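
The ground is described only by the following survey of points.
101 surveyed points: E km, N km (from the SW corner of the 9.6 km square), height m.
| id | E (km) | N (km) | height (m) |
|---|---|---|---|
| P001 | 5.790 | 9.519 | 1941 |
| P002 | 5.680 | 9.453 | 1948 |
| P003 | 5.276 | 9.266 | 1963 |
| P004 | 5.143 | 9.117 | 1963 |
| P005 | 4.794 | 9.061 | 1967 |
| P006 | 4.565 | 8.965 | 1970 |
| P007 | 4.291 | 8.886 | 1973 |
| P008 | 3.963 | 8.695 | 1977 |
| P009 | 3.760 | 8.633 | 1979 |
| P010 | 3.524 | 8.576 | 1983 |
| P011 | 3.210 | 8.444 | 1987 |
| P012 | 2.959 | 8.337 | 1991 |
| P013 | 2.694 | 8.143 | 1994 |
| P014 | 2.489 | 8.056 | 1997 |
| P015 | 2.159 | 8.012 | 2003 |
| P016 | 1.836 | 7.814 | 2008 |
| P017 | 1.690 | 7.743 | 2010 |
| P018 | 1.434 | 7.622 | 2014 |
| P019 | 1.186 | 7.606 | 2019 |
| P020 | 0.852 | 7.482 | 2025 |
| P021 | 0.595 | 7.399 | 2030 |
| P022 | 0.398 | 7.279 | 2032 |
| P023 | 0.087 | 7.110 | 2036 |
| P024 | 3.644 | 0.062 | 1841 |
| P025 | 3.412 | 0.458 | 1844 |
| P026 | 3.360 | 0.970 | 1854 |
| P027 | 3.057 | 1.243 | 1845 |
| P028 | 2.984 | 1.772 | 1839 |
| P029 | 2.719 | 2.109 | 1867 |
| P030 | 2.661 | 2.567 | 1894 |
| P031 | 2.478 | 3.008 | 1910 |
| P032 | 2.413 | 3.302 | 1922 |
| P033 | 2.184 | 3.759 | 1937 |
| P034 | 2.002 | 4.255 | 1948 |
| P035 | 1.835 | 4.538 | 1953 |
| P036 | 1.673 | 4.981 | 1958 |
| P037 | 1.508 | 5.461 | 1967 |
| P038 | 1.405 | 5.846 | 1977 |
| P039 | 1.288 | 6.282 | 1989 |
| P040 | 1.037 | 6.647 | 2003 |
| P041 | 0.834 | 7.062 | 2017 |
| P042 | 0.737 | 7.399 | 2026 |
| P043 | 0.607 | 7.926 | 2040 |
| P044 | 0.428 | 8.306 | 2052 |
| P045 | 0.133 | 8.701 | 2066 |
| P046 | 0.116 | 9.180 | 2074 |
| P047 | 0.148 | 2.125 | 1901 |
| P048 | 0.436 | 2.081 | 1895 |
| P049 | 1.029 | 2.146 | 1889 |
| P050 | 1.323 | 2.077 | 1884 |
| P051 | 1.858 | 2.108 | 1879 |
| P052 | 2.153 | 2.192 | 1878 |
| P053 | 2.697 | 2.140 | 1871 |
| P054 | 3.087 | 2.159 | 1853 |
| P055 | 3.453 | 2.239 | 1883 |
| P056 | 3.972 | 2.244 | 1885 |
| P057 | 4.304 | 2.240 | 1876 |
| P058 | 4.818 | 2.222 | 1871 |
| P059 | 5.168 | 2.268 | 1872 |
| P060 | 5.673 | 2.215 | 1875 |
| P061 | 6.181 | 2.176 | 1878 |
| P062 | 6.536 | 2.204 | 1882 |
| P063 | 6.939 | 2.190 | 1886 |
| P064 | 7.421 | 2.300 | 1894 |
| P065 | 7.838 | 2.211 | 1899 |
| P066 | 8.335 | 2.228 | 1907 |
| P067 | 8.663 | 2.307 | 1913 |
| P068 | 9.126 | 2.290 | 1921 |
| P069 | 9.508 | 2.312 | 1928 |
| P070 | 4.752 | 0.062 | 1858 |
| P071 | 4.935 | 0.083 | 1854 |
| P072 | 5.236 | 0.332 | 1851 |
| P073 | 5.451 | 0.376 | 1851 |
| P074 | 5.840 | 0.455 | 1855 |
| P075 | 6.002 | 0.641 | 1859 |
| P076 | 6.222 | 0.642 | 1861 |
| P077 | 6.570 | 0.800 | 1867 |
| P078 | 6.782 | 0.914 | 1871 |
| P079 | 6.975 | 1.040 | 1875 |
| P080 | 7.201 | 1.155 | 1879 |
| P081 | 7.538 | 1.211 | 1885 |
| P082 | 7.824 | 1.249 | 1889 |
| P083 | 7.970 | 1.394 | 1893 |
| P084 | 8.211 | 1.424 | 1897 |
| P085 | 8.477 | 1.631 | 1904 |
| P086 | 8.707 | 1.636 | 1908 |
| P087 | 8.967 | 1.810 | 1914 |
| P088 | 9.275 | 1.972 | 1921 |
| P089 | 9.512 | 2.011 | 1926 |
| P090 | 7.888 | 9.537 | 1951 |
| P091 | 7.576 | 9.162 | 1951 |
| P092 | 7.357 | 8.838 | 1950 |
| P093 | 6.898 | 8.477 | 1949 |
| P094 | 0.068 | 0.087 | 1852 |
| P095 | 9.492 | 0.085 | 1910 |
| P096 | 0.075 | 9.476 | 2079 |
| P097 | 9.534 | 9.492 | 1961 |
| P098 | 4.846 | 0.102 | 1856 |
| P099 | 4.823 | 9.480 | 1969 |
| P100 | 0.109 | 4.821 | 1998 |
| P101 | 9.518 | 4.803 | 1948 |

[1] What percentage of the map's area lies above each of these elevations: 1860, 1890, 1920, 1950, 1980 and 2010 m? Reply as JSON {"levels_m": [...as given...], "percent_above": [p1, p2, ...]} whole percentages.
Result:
{"levels_m": [1860, 1890, 1920, 1950, 1980, 2010], "percent_above": [93, 76, 56, 30, 14, 6]}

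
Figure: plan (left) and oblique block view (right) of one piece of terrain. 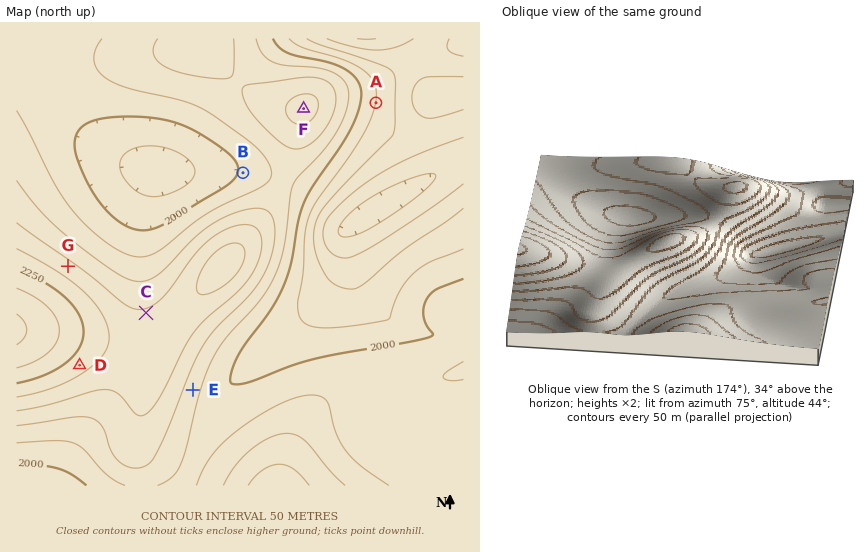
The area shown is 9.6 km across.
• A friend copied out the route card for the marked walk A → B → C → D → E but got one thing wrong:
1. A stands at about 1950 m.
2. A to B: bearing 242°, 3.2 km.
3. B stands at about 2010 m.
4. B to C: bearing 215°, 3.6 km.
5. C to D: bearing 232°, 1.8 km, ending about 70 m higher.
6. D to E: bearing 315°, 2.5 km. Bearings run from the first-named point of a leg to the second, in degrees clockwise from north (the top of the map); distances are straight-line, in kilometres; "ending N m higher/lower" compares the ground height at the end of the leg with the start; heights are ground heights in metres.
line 6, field bearing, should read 102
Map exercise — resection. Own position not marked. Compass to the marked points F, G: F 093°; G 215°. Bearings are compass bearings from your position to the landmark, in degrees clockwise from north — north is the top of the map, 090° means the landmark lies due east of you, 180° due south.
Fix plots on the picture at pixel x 183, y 102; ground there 2050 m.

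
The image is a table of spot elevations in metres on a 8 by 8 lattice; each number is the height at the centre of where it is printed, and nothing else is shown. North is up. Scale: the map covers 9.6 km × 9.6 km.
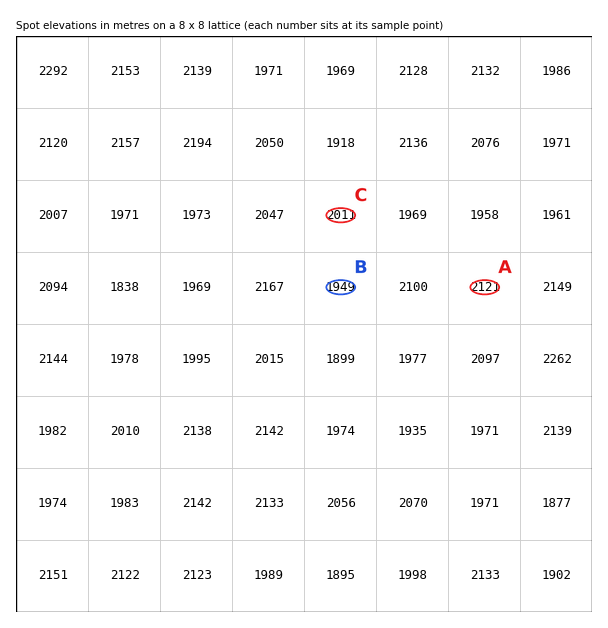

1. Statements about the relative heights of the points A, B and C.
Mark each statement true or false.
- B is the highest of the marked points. false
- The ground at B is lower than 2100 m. true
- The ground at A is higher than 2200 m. false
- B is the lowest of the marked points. true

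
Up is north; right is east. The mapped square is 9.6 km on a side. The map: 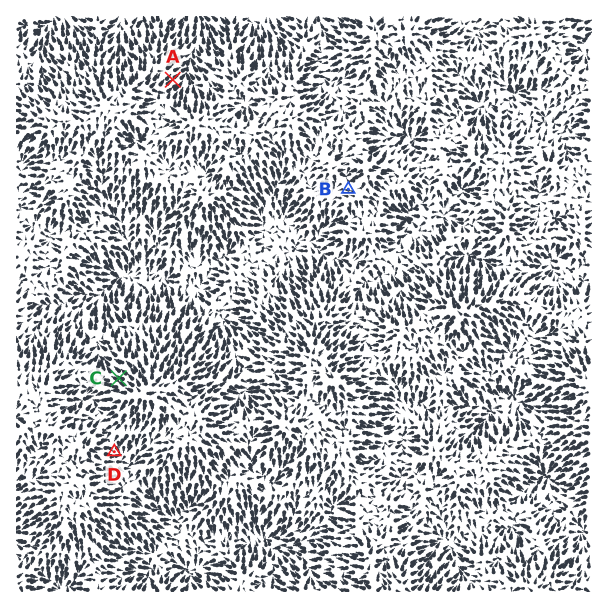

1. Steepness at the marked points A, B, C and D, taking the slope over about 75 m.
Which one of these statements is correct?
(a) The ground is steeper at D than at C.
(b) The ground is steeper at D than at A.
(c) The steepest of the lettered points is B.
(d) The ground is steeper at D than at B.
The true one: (d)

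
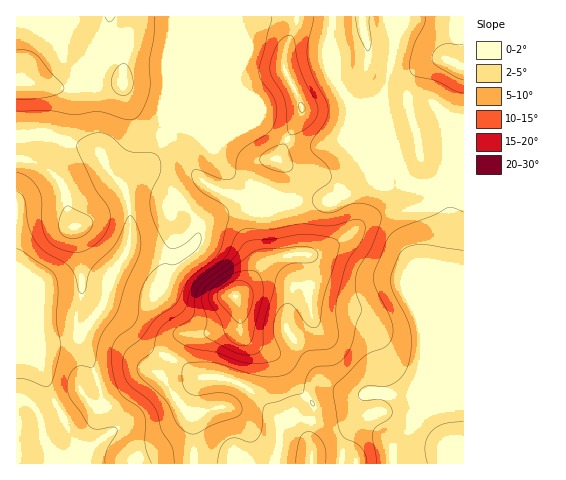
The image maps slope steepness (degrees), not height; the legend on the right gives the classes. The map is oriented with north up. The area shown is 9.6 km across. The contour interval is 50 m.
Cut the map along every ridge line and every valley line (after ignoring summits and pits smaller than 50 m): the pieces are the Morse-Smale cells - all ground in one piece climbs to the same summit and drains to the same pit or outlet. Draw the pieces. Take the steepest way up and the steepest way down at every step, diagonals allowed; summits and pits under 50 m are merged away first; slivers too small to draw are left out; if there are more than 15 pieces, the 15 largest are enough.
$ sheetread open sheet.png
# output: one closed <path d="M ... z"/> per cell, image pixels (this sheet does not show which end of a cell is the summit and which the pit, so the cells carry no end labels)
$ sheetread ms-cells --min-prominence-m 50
<path d="M376 118l-5 0-4 6 1 26-3 8 2 15-11 12-13 9-15 6-20-1-22 3-16-11-12-4-3 7 1 24-2 24 7 22-12 19-14 14 5 14 0 19 2 10-1 15-16 49-7 4-26 6 2 50 270-1 0-276-10 4-7 8-13-8-23-7-5-5-6-12-13-36z"/><path d="M183 128l-14 1-15 29-22 18-8 10 6 27-1 32-6 13-13 19-8 29-15 21-9 9-8 3-22 4-32 0 1 121 176 0-1-50 30-7 4-5 16-54-2-37-5-14 14-14 12-19-7-22 2-24-1-24 3-8-17-6-11-6-9-10-8-16-14-13z"/><path d="M173 16l-156 0-1 120 34 0 40 12 11 7 11 19 12 14 6-10 24-20 14-27-1-71 5-22z"/><path d="M40 135l-24 2 1 206 31 0 22-4 8-3 24-30 8-29 13-19 7-19 0-26-4-23-14-16-11-19-11-7-34-11z"/><path d="M463 16l-130 0-3 22 7 22-1 20 17 28 23 10 8 7 6 13 10 29 6 12 5 5 23 7 13 8 7-8 10-5z"/><path d="M297 16l-123 1-2 21-5 22 0 70 16-2 12 5 21 18 3 9 11 14 11 6 17 6 9-21 11-7 24-46-2-13-16-30 2-20 8-17z"/><path d="M332 16l-34 0-4 16-8 17-2 20 16 30 2 13-24 46-11 7-8 21 27 16 22-3 20 1 11-3 17-12 11-12-2-14 3-9-1-26 6-7-19-9-18-28 1-20-7-20z"/>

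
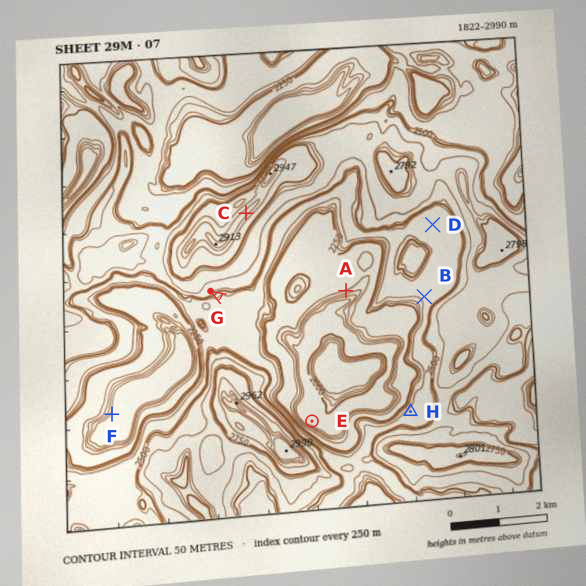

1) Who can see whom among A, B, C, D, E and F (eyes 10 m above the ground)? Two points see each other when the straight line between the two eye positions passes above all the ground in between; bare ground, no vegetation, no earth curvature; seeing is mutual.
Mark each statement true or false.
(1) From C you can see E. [true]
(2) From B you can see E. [true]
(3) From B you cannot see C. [false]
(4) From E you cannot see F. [true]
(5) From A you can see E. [true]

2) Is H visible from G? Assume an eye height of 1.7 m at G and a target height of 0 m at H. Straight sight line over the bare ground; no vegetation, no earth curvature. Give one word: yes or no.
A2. yes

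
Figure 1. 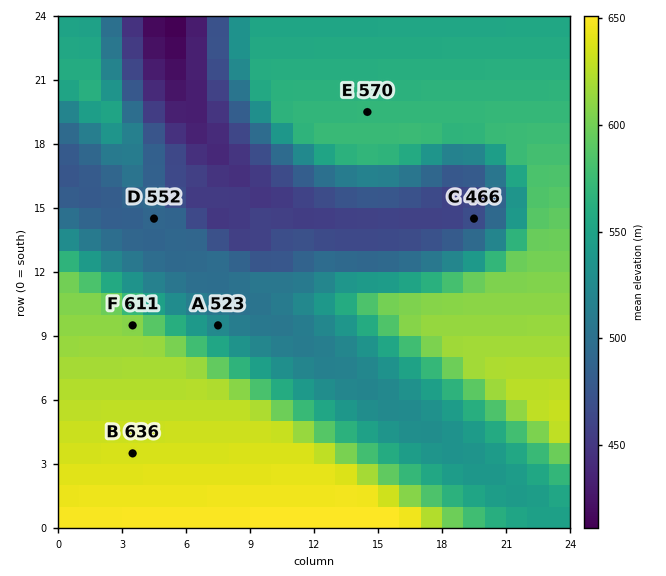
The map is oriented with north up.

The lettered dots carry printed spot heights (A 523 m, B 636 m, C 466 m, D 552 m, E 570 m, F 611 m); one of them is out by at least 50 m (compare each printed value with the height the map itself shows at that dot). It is D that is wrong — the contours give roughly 489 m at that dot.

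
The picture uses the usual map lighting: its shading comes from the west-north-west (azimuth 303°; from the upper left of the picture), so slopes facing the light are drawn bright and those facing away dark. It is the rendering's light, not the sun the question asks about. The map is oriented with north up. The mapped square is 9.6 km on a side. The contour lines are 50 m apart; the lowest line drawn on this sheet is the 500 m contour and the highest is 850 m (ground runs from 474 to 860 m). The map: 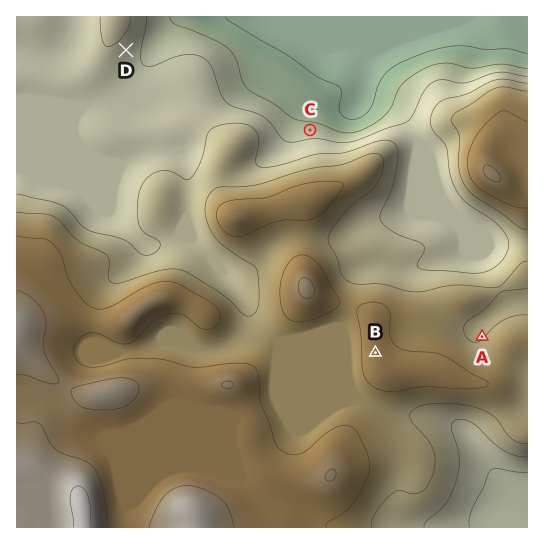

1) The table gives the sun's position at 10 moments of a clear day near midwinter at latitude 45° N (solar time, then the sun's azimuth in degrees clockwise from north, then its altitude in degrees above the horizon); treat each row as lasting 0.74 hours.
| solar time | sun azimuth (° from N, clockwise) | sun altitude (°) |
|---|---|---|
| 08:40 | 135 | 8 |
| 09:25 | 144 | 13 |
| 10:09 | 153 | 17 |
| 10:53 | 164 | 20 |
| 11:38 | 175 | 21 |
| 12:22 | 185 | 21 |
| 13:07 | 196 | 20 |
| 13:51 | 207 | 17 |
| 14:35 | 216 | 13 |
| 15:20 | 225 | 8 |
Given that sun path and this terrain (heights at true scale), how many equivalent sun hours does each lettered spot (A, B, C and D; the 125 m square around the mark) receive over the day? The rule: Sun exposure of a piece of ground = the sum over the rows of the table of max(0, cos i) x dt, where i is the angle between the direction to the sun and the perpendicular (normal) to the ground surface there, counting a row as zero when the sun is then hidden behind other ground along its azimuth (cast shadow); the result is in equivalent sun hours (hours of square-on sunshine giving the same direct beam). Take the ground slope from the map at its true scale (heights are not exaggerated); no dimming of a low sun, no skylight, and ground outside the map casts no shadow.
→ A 1.7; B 1.9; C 1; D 2.3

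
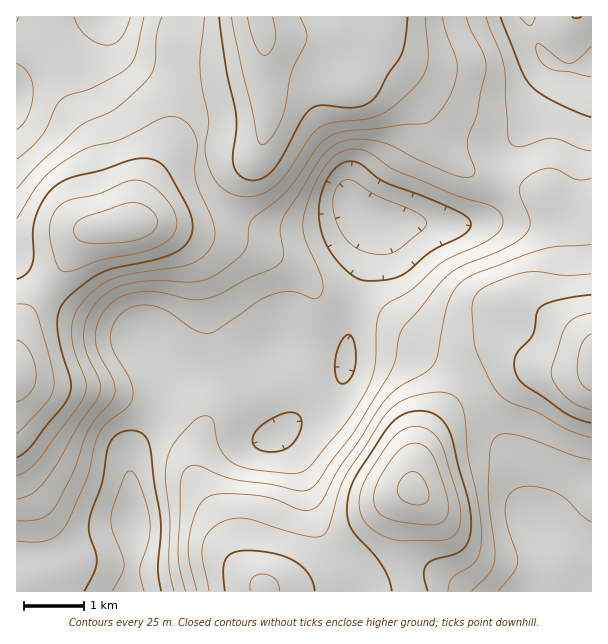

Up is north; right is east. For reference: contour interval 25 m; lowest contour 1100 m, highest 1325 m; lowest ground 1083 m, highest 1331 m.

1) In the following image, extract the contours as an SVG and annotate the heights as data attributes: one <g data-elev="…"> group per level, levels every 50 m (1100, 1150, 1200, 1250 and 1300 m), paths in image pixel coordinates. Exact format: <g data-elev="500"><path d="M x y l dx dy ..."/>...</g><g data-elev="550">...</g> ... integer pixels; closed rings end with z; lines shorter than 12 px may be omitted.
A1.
<g data-elev="1100"><path d="M112 591l10-18 2-9-2-9-10-27-1-13 12-36 3-6 5-2 4 4 5 9 7 22 3 13-1 21-9 29 4 22"/><path d="M374 254l-12-3-10-6-8-9-6-11-5-15 0-12 4-10 7-8 4-1 6 2 23 15 38 16 7 4 4 5 0 4-3 5-25 20-11 4z"/><path d="M591 77l-22-5-13-1-8-3-8-8-4-12 1-4 3 0 20 16 9 3 9-3 13-14"/><path d="M535 17l-2 6-3 3-5-3-5-6"/></g><g data-elev="1150"><path d="M17 541l18 1 10-1 9-4 9-7 6-11 18-40 8-35 4-11 8-10 18-13 6-8 2-9-2-10-17-30-3-12 2-15 4-8 6-6 14-6 18 0 14 6 26 18 14 3 9-3 42-30 12-5 18-4 9 2 15 6 6-3 3-6-1-9-17-42-2-18 5-18 9-23 9-15 10-10 14-6 15 2 8 4 14 11 10 5 56 23 34 10 10 5 4 6 2 7-2 6-5 6-13 9-40 19-32 28-22 13-7 6-5 15-2 42-6 20-22 36-41 48-7 3-12 0-36-4-17-5-8-6-5-8-4-10-4-19-3-4-3-1-6 1-6 3-16 17-10 16-4 20 5 46-1 47 5 25"/><path d="M591 151l-10-2-18-8-9-3-9 1-24 8-6-1-5-3-2-9-4-68-4-13-14-36"/><path d="M17 63l7 5 6 7 2 8 1 9-1 12-3 10-6 9-6 7"/><path d="M130 17l-4 12-6 10-6 5-7 1-11-2-9-7-8-9-5-10"/></g><g data-elev="1200"><path d="M472 591l16-16 7-14 0-13-6-41-1-19 2-38 2-7 3-5 9-4 14 1 54 20 19 5"/><path d="M17 499l15-5 13-13 13-19 21-37 20-30 2-6-1-8-13-28-3-17 3-18 10-16 13-11 16-7 27-3 44 1 13-4 12-7 16-13 8-9 2-7 1-15 3-8 33-27 12-14 20-31 13-11 17-5 76-7 9-4 9-10 8-12 5-12 3-14-1-13-10-27-4-15"/><path d="M591 244l-34 2-18 4-63 23-16 11-7 9-6 12-9 49-4 10-9 9-27 15-14 13-25 40-21 29-15 30-8 8-6 2-7 0-30-12-23-3-30-1-9 2-6 3-5 7-4 9-7 28 1 18 8 30"/><path d="M162 17l-5 18-2 30-3 7-5 8-31 29-29 13-9 5-40 38-21 24"/></g><g data-elev="1250"><path d="M315 591l-2-9-4-7-6-8-8-6-20-7-27-4-15 3-8 7-2 10 2 21"/><path d="M428 591l-4-15 2-10 6-6 23-6 9-6 6-11 1-16-3-23-19-67-5-9-7-6-8-4-9-1-9 1-9 3-13 11-33 50-5 12-3 12-1 15 3 12 6 8 17 19 9 12 6 12 4 13"/><path d="M17 458l7-5 8-8 32-40 6-12 0-13-9-30-4-23 1-13 6-12 16-15 20-14 14-5 36-7 19-6 13-7 8-9 3-12-2-12-6-14-18-31-6-6-6-4-9-2-9 1-36 11-29 7-15 8-12 12-9 19-3 14 1 25-3 12-5 7-9 5"/><path d="M591 295l-34 5-10 3-7 4-3 7-4 21-16 18-3 12 3 12 8 9 42 28 12 6 12 3"/><path d="M219 17l7 52 10 47 0 12-3 25 0 11 3 7 4 5 6 3 6 1 12-3 11-9 8-13 19-35 10-12 11-3 24 3 10-1 9-3 8-5 28-46 3-13 3-23"/></g><g data-elev="1300"><path d="M415 524l17 1 9-2 6-7 1-9-3-16-12-35-8-10-11-3-11 4-11 12-14 23-4 16 2 11 7 7 12 5z"/><path d="M17 402l7-4 7-6 4-8 1-9-1-11-5-12-6-8-7-4"/><path d="M591 334l-6 4-4 7-4 23 1 7 3 7 4 6 6 3"/><path d="M91 243l31 0 19-5 9-4 5-4 2-6 0-6-4-6-5-5-14-4-11 1-36 12-10 6-3 5 0 4 1 5 3 3z"/><path d="M247 17l8 28 5 8 4 2 6-3 5-11 0-11-3-13"/></g>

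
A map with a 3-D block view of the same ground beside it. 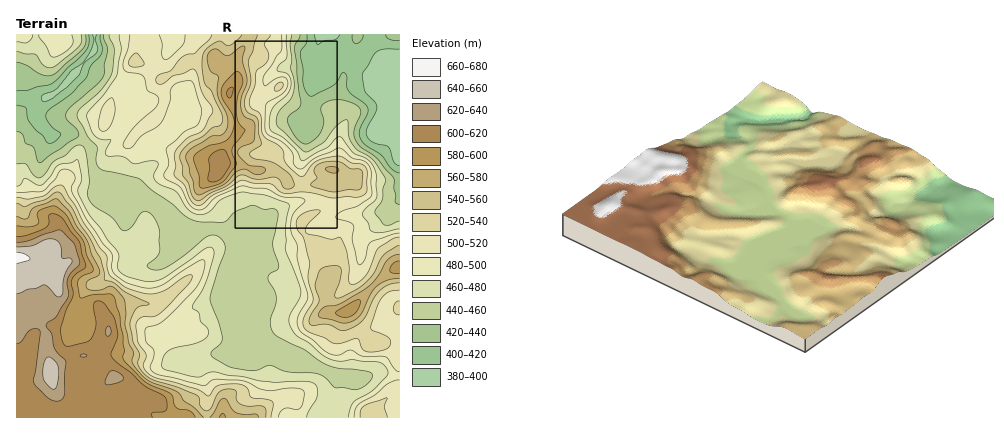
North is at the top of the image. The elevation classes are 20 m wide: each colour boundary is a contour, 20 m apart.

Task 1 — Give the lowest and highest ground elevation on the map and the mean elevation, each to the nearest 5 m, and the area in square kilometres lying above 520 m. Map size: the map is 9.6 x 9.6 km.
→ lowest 385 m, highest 665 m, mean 505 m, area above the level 32.2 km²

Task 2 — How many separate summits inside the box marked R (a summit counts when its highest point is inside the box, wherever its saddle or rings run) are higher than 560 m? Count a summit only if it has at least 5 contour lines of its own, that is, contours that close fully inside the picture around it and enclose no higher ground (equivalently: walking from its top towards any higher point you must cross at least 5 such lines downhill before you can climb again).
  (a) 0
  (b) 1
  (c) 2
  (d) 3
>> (a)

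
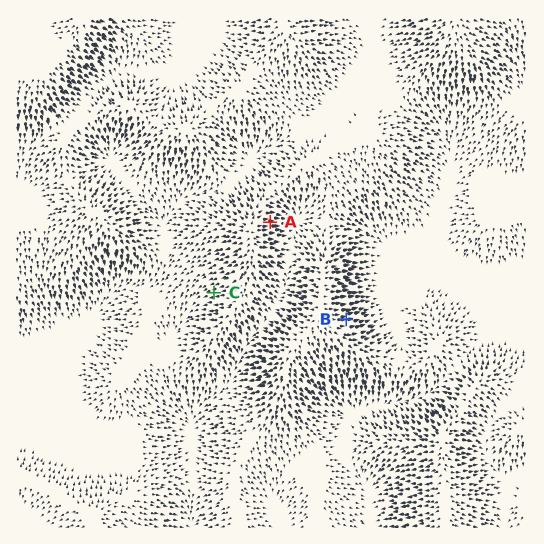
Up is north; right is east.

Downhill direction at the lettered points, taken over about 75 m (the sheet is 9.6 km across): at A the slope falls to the E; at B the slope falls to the E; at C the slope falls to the W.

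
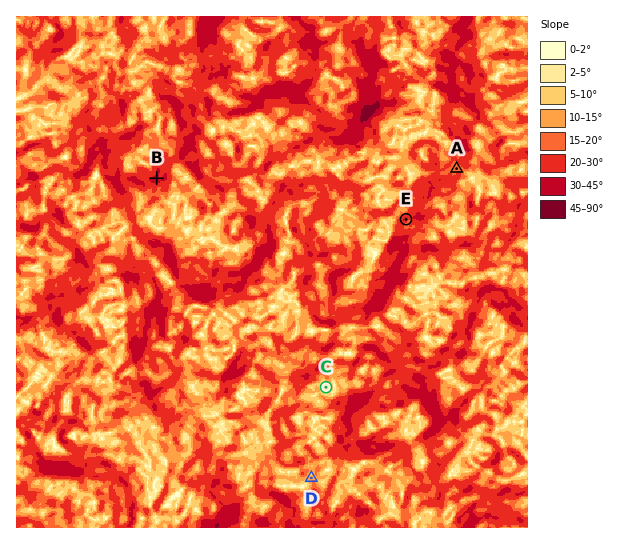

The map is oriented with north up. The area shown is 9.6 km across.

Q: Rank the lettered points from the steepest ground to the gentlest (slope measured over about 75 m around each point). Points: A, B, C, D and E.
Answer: B E A D C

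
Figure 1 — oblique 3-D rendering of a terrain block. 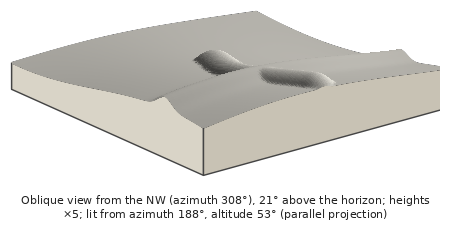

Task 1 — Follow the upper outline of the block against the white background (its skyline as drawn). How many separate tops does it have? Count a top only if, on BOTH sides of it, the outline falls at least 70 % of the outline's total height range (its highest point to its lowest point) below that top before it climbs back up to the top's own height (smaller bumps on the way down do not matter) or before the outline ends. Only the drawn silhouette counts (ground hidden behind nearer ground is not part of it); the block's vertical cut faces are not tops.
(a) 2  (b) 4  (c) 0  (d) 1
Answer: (d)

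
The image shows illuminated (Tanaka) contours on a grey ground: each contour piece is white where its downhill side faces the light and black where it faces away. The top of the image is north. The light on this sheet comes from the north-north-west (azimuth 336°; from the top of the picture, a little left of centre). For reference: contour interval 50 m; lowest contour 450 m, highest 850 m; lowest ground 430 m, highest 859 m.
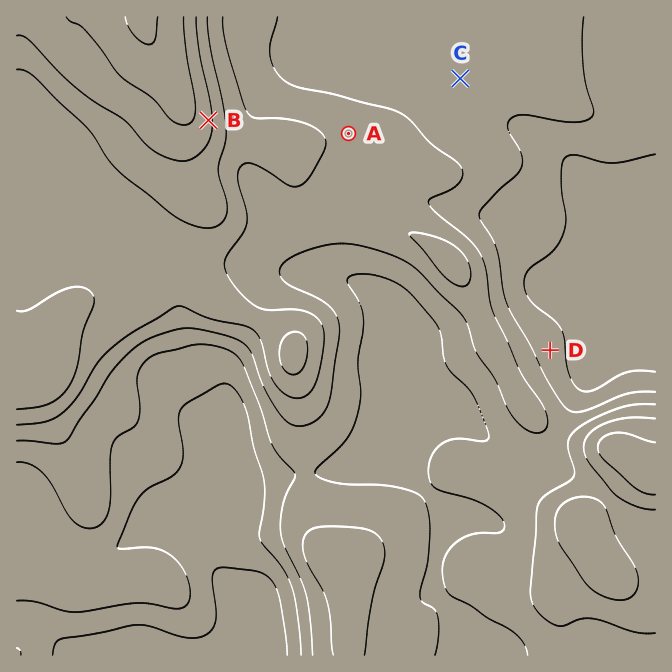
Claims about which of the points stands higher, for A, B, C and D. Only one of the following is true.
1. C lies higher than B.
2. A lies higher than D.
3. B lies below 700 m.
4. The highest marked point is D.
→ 2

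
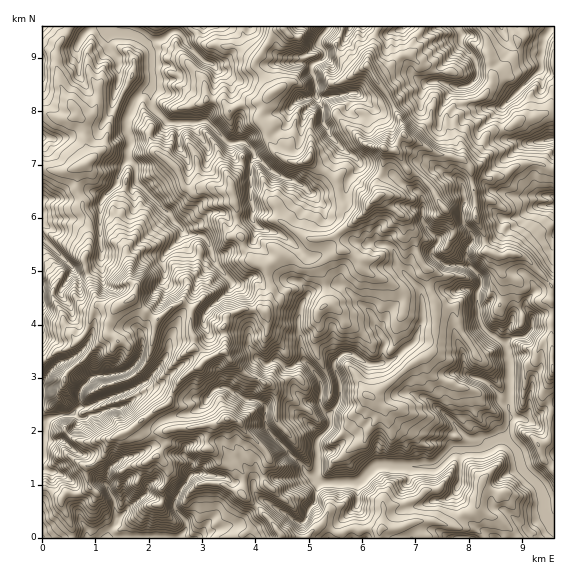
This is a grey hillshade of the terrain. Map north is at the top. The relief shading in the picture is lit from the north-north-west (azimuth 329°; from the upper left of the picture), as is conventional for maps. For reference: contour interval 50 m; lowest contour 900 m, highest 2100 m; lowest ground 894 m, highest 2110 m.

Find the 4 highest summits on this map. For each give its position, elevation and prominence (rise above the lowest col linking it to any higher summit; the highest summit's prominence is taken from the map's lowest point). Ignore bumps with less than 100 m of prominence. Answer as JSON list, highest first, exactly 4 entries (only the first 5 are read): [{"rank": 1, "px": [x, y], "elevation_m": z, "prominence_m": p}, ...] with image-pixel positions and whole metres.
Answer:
[{"rank": 1, "px": [132, 299], "elevation_m": 2110, "prominence_m": 1216}, {"rank": 2, "px": [384, 148], "elevation_m": 2085, "prominence_m": 433}, {"rank": 3, "px": [225, 352], "elevation_m": 2081, "prominence_m": 216}, {"rank": 4, "px": [377, 197], "elevation_m": 2030, "prominence_m": 192}]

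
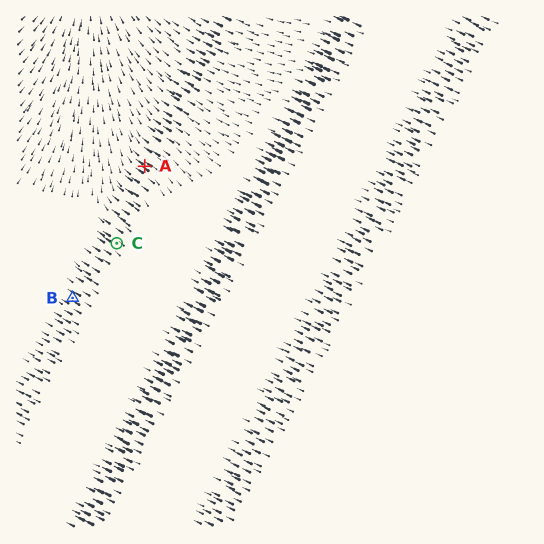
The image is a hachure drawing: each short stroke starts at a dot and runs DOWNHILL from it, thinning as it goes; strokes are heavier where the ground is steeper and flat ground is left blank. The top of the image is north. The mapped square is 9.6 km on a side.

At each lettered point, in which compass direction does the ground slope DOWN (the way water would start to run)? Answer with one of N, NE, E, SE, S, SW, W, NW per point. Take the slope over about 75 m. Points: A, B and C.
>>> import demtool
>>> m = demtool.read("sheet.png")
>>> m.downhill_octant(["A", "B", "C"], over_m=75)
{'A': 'NW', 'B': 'NW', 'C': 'NW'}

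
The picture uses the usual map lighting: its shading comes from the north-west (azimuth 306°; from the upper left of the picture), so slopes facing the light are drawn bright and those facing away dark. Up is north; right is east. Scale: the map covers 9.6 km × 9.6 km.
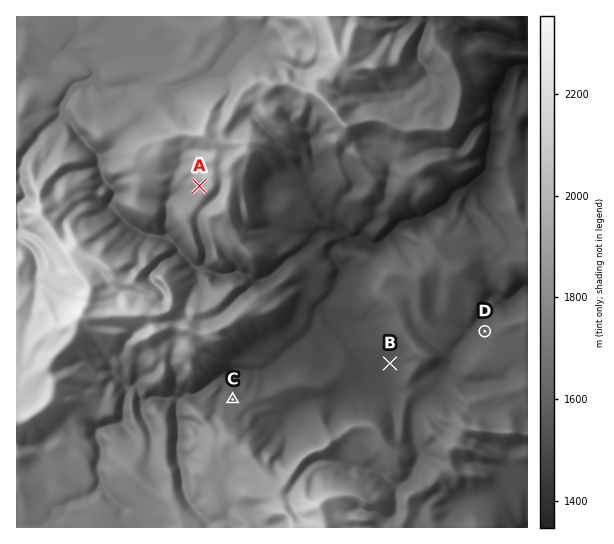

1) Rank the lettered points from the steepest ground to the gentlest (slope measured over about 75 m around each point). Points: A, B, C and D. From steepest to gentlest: A D C B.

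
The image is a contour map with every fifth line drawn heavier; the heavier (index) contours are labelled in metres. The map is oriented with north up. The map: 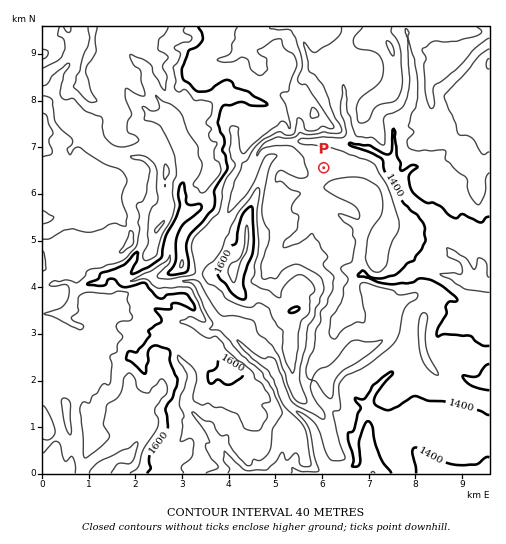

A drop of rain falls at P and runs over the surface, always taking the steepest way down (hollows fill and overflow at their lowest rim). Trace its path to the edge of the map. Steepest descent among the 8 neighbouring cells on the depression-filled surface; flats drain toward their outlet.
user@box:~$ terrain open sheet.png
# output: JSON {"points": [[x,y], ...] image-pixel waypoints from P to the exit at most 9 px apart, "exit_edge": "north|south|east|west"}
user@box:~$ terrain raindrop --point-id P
{"points": [[324, 168], [326, 177], [335, 186], [345, 193], [354, 195], [363, 200], [369, 210], [368, 219], [363, 228], [361, 238], [361, 247], [359, 256], [361, 266], [366, 275], [375, 280], [384, 281], [394, 280], [403, 277], [412, 273], [422, 272], [431, 273], [440, 274], [450, 276], [459, 280], [468, 282], [478, 284], [487, 287], [489, 287]], "exit_edge": "east"}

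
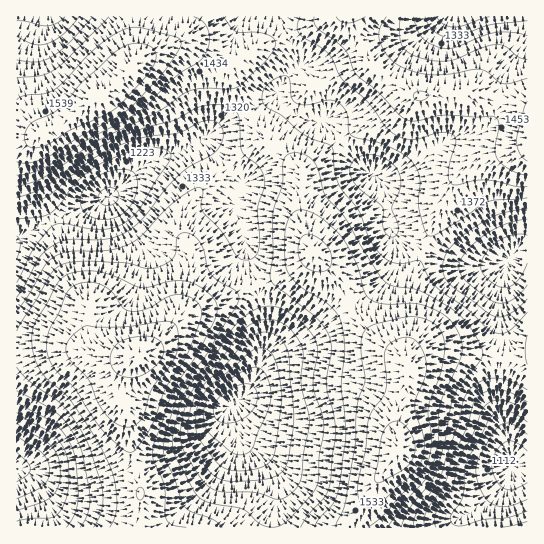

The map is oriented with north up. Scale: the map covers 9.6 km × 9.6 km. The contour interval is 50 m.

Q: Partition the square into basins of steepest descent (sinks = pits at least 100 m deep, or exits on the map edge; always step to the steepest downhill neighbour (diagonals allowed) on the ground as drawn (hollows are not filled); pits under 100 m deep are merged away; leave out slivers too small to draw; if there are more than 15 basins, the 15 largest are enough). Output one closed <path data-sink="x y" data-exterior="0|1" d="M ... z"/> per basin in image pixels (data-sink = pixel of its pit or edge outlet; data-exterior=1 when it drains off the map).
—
<path data-sink="109 197" data-exterior="0" d="M185 43l-15 2-32 15-35 35-54 36-15 6-18 2 1 206 38-1 50 13 32-1 16-8 30-33 36-12 55-23 27-15 11-11-12-40 0-20 3-12-3-12-44-41-9-26-14-24-2-14z"/><path data-sink="509 259" data-exterior="0" d="M350 16l-15 0-58 25-16 4-30 20 2 14 14 24 9 26 45 44 2 9-3 12 0 20 12 37 25 27 28 48 20 19 13 8 6 6 3 9 10-12 20-7 49 6 24 5 17-1 1-250-9-5-45-9-57 1-16-8-30-23-18-35z"/><path data-sink="234 403" data-exterior="0" d="M313 252l-12 13-27 15-55 23-36 12-30 33-18 8-8 10-6 13-1 14 8 20 3 40 9 33-2 42 215-1 0-5 23-40 23-31-2-38 11-44-4-10-29-22-10-11-28-48z"/><path data-sink="511 463" data-exterior="0" d="M445 349l-20 3-8 4-8 7-12 50 2 38-23 31-23 40 1 6 174-1 0-168-18 1z"/><path data-sink="17 467" data-exterior="1" d="M55 344l-39 2 0 181 121 1 3-14 0-28-9-33-3-40-8-20 4-22 11-14-30 0z"/><path data-sink="458 17" data-exterior="1" d="M527 16l-176 0 0 5 20 44 22 18 24 13 57-1 35 6 18 7z"/><path data-sink="49 17" data-exterior="1" d="M137 16l-121 1 1 122 21-3 35-20 30-21 28-28 4-5 2-13z"/>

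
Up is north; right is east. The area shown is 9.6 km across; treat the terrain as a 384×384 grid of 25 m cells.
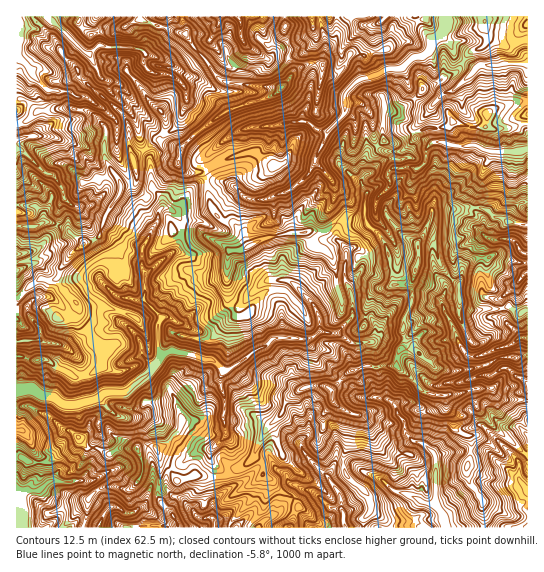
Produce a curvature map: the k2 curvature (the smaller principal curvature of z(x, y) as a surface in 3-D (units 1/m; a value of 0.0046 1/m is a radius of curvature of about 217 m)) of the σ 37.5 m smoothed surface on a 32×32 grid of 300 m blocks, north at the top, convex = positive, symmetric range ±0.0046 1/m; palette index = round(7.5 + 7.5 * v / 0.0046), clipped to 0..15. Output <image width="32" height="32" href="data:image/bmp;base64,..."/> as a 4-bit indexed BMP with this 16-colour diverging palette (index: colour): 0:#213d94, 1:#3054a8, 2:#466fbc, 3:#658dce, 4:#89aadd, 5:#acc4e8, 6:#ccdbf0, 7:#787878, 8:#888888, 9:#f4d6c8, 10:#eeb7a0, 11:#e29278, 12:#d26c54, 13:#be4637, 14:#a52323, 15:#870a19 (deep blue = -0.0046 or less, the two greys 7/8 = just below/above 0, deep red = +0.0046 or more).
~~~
<image width="32" height="32" href="data:image/bmp;base64,Qk12AgAAAAAAAHYAAAAoAAAAIAAAACAAAAABAAQAAAAAAAACAAATCwAAEwsAABAAAAAAAAAAlD0hAKhUMAC8b0YAzo1lAN2qiQDoxKwA8NvMAHh4eACIiIgAyNb0AKC37gB4kuIAVGzSADdGvgAjI6UAGQqHAGdFUGRGYQVUVlcXZ3dWZkZmV4ICNSZFZ2hhJYdlVnh2VEI1aCNnZWdiI0hiRzdlZWZEISU2eGdnJkFzN1Y4h1SFZlhWR2ZXdXUVRnZ2NGNEVVZiZ2Z3Q3ZRVVd2Eld0RlZ1UiNVd0N3ZjRWZQZVM1R1MzJFV3ZTdmUlZnBDZCNmMzUyE0h0JWZ3VzECNjZmZDRodnIYZyRodlNVU2JRAABpdFcyEzADB3dVVVZHZAJGAAN3kSJGaFAhFjEkZCBzAICHdzIUFGd2RjAJNWVgVkUXd3ZoEmV3h1gmU1JkFkVYU1dlADd3Z2dlN0RmRSdENWdmYoY4d3d1VXYkV2ZGRlBFZmZxFHZmVmdmJVVmVFdkRVV1YlRVV4ZldzVTZWRVYGVGVmcYVjVlZ3ZmUXVlQSU2JUdnRmR3d0ZjdgYzZmV0ZTAkdXVndgAHUkYFBXVnVjQGZmY1VGKIYFA1IBZlRWZgNUVHN2Z3Z4kCdXAAVmRlN3M3NkVlWHZXFVREUUNDRDNFVxR0VUE1SVCCRlMlV2Z2VFUTNkR2MQAUEyZkZ1dmZmUAEncmV3ZmFSJnZEV4d2MhUQVZBzMklhQjdylDZ2VlSEB0AEVkVEc2YRI3VjVVVnUDQAJmNjNDR0ZXM2R2VVZgYBM3dDYGZCZWV3VVV3dlFlNXVFQEI3UUcxVWZXh2"/>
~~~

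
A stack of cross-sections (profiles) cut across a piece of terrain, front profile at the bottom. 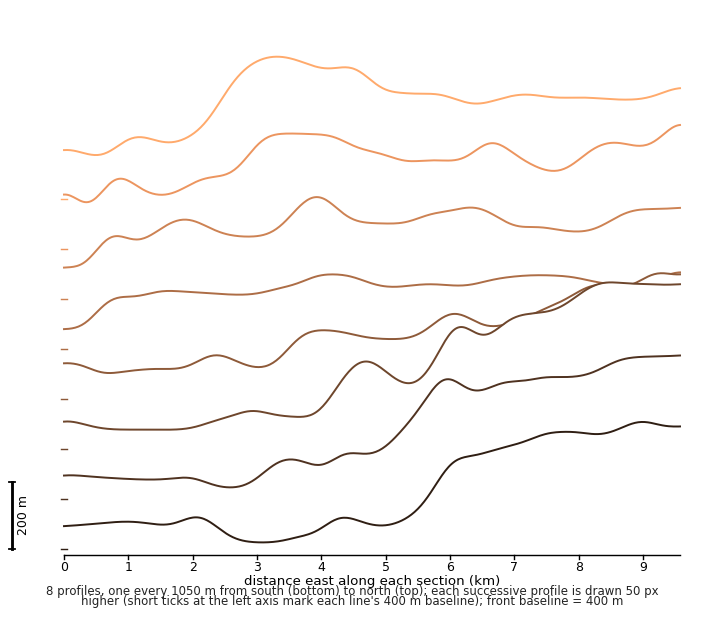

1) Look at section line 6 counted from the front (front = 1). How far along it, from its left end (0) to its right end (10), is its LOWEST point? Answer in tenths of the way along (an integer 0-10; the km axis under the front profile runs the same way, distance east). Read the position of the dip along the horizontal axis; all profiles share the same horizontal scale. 0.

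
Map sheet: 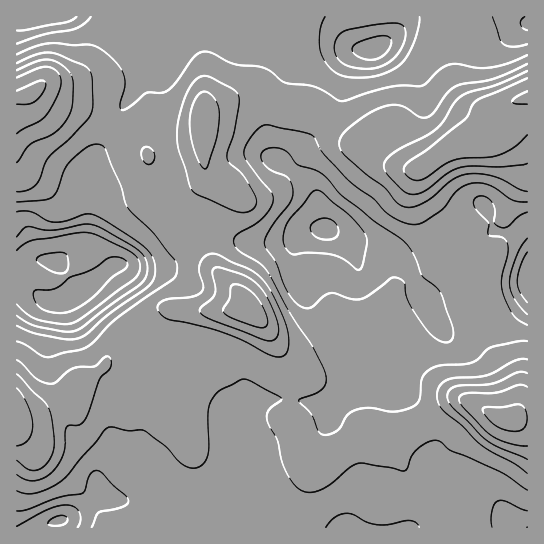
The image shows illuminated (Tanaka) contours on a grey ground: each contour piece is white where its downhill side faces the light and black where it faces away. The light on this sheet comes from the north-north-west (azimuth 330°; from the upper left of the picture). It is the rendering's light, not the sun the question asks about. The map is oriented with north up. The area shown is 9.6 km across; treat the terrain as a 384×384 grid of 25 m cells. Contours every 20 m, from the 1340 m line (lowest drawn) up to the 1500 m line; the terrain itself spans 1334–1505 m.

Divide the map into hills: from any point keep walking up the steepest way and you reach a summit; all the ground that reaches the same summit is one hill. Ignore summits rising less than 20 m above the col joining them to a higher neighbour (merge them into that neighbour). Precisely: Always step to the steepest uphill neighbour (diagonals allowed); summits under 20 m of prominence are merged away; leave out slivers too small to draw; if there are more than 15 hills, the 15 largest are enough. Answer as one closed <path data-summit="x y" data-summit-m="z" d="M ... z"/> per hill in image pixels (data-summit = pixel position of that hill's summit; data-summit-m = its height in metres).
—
<path data-summit="511 419" data-summit-m="1505" d="M319 229l-13 4-11 16 1 29 25 52 28 39 0 13-7 13-16 10-35-6-16 0-17 4-9 8-6 18 0 9 8 25 5 28-4 26-10 2-12-4-23 1-31 11 351 1 1-283-15-10-19-4-15 10-28-4-16 6-24 13-9 1-15-10-14-4-24-2-19-10z"/><path data-summit="17 418" data-summit-m="1499" d="M26 279l-10 0 0 248 37 1 4-7 12-4 34-25 10 7 17 4 11 5 11 10 5 10 18 0 26-11 17-2 12 0 12 4 9-2 4-8 1-18-9-42-15-28-5-18-16-20-6-29-3-3-9 0-22 5-25 0-6-9 0-13-3-7-21-30-15-16-4 0-28 20-18 3-7-3-7-7-5-11z"/><path data-summit="527 97" data-summit-m="1502" d="M527 16l-125 0-5 14-14 14-8 5-16 2-7 6-8 18-5 26-6 10-40 46-14 4 27 20 7 9 4 9 3 19 6 13 4 0 19 10 24 2 14 4 15 10 9-1 24-13 16-6 28 4 15-10 19 4 15 8z"/><path data-summit="202 115" data-summit-m="1470" d="M250 16l-91 1 8 33-18 9-10 11-10 28-5 7-17 36-19 28-3 13 3 16 0 32-4 19-9 6-20 7 10 9 14 22 8-4 31-25 31 3 24-6 28-30 20 2 25 10 15 1 26-3 19-12 19 1-5-12-3-19-4-9-7-9-32-22-3-5-4-24 1-19 11-28 8-10 16-16 20-8 34 0-7-2-19-12-9-3-35 0-24-4-8-3-4-4z"/><path data-summit="251 313" data-summit-m="1489" d="M315 229l-9 0-19 12-26 3-15-1-25-10-20-2-22 26-9 6-21 4-31-3-21 17 14 9 26 37 3 7 0 13 6 9 25 0 22-5 9 0 13 8 21 18 5 10-1 44 2 5 3-17 4-8 9-8 17-4 16 0 35 6 15-9 8-14 0-13-28-39-25-52-1-29 11-16z"/><path data-summit="33 93" data-summit-m="1503" d="M158 16l-16 0-20 11-7 0-14-11-66 0-19 7 0 255 13 2 8 14 10 9 14 1 19-10-15-23-10-9 20-7 9-6 4-19 0-32-3-12 3-17 19-28 17-36 5-7 10-28 10-11 18-9-6-28z"/>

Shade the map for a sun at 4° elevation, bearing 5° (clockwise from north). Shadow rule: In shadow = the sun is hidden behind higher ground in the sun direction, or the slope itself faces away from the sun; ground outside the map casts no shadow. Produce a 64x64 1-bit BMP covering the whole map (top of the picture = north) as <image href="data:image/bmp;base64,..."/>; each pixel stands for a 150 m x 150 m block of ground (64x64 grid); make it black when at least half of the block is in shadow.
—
<image width="64" height="64" href="data:image/bmp;base64,Qk0+AgAAAAAAAD4AAAAoAAAAQAAAAEAAAAABAAEAAAAAAAACAAATCwAAEwsAAAIAAAAAAAAA////AAAAAAD8AAAAAAcAAP4AAAAAAAAA/wAAAAAAAA7/AAAAAAAAHvwAAAAAAAAf8AAAAAAAAD/4AAAAAAAAf/AAAAAAAAB/AAAAAAAAAP8AAAAAAAAB/wAAAAAAAAH/AAAAAAAAA/wAAAAAAAAD8AAAAAAAAAfAAAAAAAAAB4AAAAAAAAACAAAAAAAAAAAAAAAAAAAAAAAAAAAAAAAAAAAAAAAAAAAAAAAAHwAAAAAAAAB/AAAAAAAAAP8AAAAAAAAD/wAAAAAAAAf+AAAAAAAAB/wAAAAAAAABwAAAAAAAAAAAAAAAAAAAAAAAAAAAAAAAAAAAAAAAAAAAAAAAAAAGAAAAAAAADB8AAAAAAAD/f4AAAAAAAP//gAAAAAAA//8AAAAAAAD//gAAAAAAAP/8AAAAD0AA//AACAD84AHgAAAIAeD48+AAAAAB4P//4AAAAACA//+AAAAAAAd//wAAAAAABx/8AAAAAAAAD/gAAAAAAAAH+AAAAAAAAAH4AAAAAYAAAAAAAAAAAAAAAAAAAAAAAAAAAAAAAAAAAAAAAAAAAAAAAAAAAAAAAAAAAAAAAAAAAAAAAAAAAAAAAAAAAAAAAAAAAAAAAAAAAAAAAAAAAAAAAAAAAAAAAAAAAAAAAAAAAAAAAAAAABwAAAAAAAAAPgAAAAAAAAA/AAAAAAAAAA8AAA=="/>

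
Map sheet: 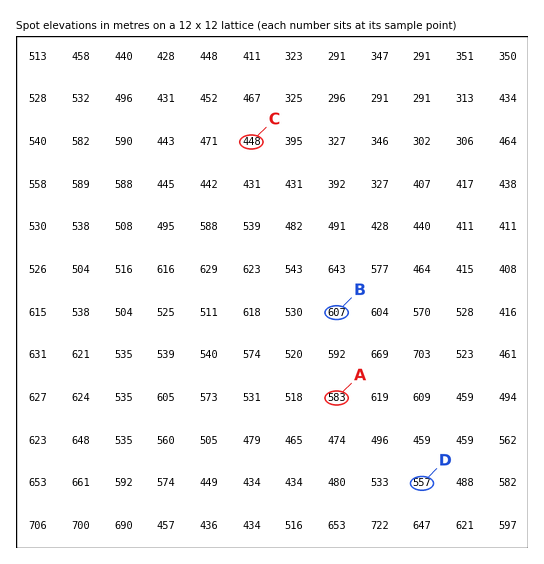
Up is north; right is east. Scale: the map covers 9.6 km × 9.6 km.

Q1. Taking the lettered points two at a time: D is above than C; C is below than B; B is above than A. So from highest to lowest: B A D C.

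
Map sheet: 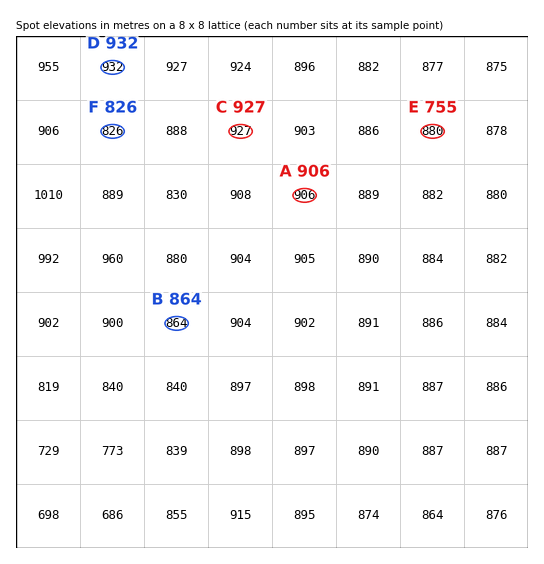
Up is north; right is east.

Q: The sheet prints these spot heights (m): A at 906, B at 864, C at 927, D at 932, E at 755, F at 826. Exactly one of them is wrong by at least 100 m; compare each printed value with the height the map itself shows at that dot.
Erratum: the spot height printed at E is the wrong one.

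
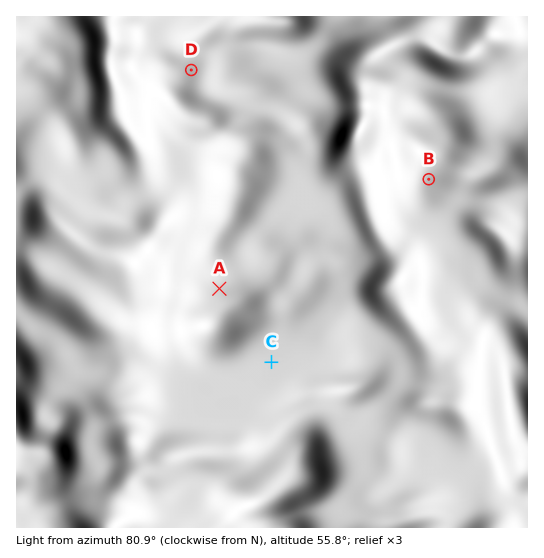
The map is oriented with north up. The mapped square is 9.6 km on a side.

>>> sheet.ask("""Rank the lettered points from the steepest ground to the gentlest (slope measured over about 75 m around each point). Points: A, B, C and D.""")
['B', 'A', 'D', 'C']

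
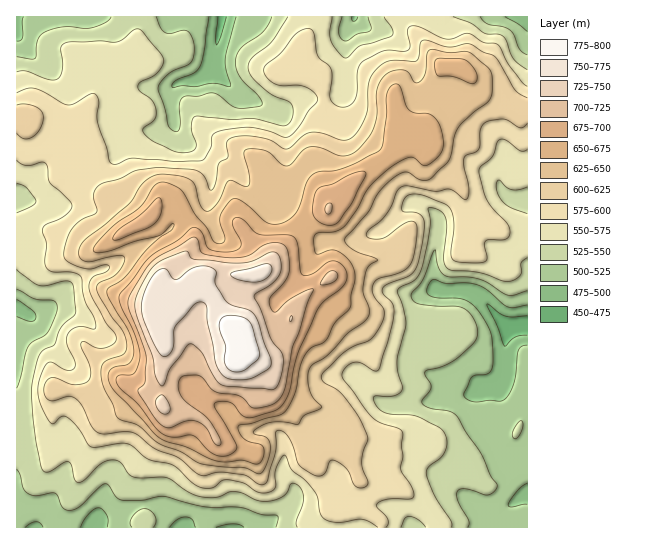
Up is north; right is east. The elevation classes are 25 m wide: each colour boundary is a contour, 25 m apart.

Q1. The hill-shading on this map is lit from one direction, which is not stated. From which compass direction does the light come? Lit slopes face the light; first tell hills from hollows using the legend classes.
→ NW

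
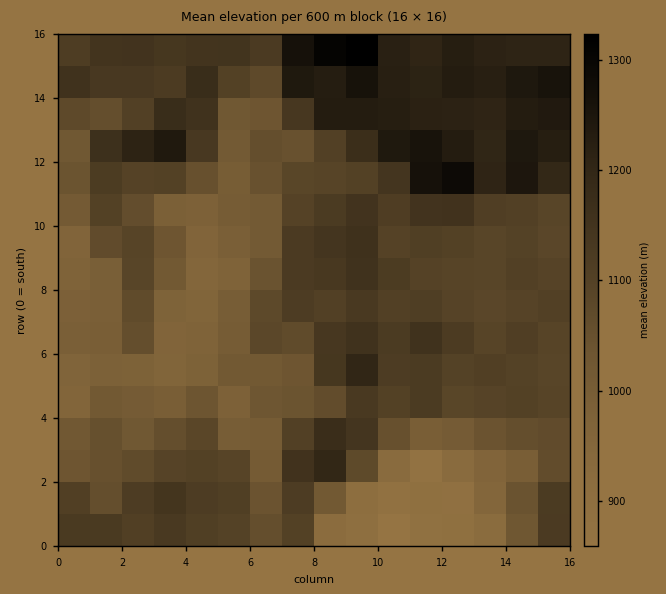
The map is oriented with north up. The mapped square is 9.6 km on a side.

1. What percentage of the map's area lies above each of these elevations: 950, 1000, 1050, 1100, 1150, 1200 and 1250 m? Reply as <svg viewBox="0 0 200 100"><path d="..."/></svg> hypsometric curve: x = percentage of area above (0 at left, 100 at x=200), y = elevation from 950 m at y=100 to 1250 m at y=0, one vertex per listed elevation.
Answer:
<svg viewBox="0 0 200 100"><path d="M188 100l-25-17-27-16-42-17-46-17-15-16-25-17"/></svg>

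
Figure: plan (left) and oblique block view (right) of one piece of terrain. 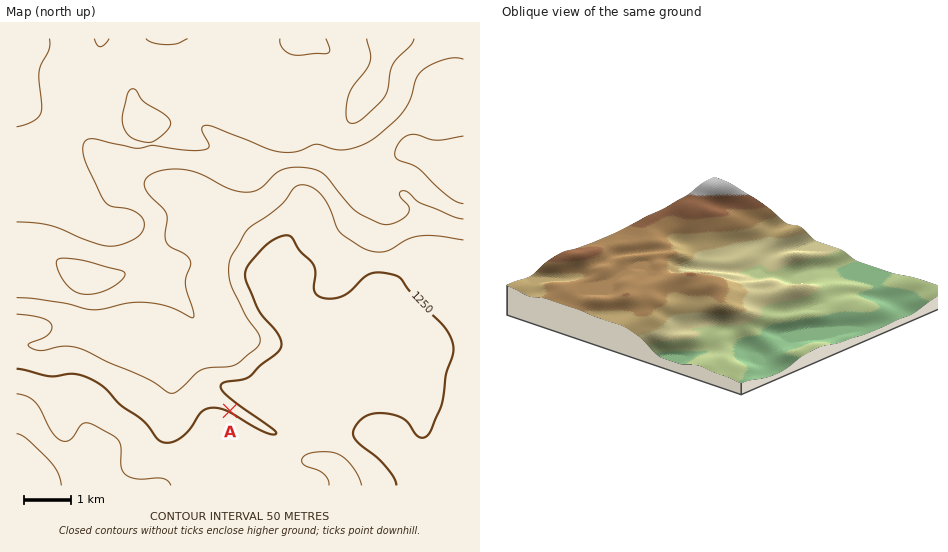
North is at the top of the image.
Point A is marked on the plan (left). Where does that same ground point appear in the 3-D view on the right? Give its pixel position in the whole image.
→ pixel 655 250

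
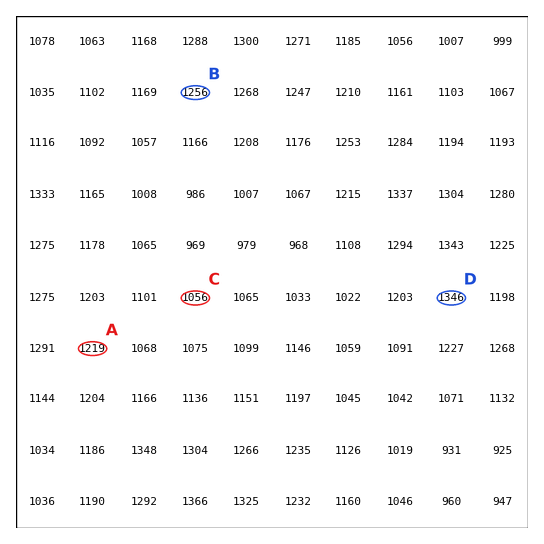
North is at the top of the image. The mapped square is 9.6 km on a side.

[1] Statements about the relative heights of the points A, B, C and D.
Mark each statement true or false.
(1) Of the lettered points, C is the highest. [false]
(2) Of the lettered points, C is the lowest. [true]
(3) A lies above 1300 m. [false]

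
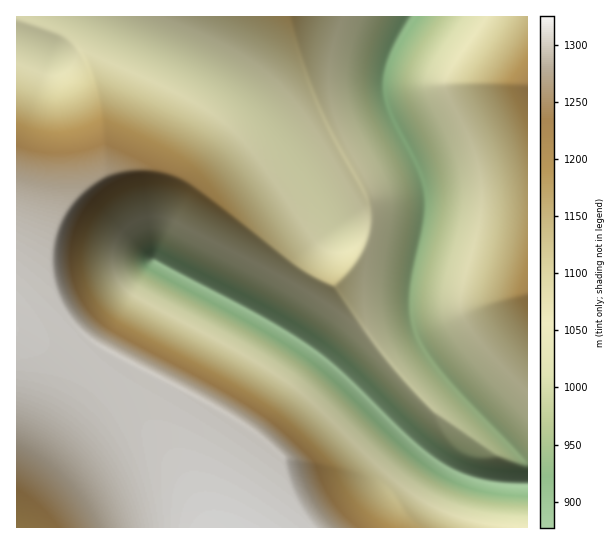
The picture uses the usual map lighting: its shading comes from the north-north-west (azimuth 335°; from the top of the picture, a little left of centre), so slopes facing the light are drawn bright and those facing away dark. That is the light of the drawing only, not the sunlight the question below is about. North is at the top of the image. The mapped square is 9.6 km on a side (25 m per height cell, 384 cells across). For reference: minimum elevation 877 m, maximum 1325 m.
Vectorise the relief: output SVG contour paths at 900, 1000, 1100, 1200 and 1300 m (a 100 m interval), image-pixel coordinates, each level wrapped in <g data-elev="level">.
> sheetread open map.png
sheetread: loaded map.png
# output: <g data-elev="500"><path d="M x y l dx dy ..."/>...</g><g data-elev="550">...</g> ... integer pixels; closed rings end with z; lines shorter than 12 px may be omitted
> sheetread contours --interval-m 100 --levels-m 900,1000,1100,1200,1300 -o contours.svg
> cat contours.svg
<g data-elev="900"><path d="M527 491l-26-2-23-4-20-7-18-9-32-24-67-65-30-25-52-33-106-57-3-3 0-4 3-2 5 1 103 53 50 31 35 27 72 70 29 22 18 8 18 6 20 2 24 1"/></g><g data-elev="1000"><path d="M527 514l-29-2-25-4-23-8-22-11-35-27-66-64-28-23-50-32-110-59-8-7-4-10-2-9 2-8 3-7 6-6 7-5 8-2 8 1 8 3 104 53 51 31 19 13 20 17 74 72 19 9 8 1-4-5-33-38-18-22-12-21-7-21-2-18 0-20 9-67 1-21-7-22-30-56-6-17-2-16 0-16 3-16 5-17 9-20"/><path d="M459 17l-30 42-7 14-2 10 0 8 3 10 27 56 5 16 2 16 1 16-3 17-17 68-1 13 0 12 6 17 16 22 23 26 45 46"/></g><g data-elev="1100"><path d="M458 527l-35-15-36-24-78-75-30-24-46-29-106-57-10-8-7-9-6-13-2-14 2-14 5-14 9-11 12-8 13-5 15-1 11 1 10 5 102 52 61 37 4 0 1-27-2-1-12-1-11-2-10-5-9-7-16-21-43-64-22-27-17-15-26-15-32-16-52-23-4 0-8 9-9 6-16 5-16-1-25-10"/><path d="M214 17l29 14 24 16 19 15 24 23 5-38 9-30"/><path d="M509 17l-38 53-7 13 27 59 6 21 3 22 0 18-2 20-17 66-2 17 4 8 10 14 34 38"/></g><g data-elev="1200"><path d="M383 527l-16-9-14-13-13-16-13-26-29-29-21-18-50-32-113-62-15-12-11-16-8-23-1-24 7-22 13-20 11-10 13-7 14-5 14-2 14 0 12 3 36 15-3-6-13-16-14-12-18-12-60-29-4 0-23 10-19 2-21-1-21-7"/><path d="M17 517l13 10"/><path d="M527 275l-5 19 5 8"/><path d="M527 64l-12 17-1 4 13 30"/></g><g data-elev="1300"><path d="M323 527l-11-14-9-16-7-16-7-23-23-21-20-15-29-17-112-61-22-17-15-21-10-24-3-25 3-32-3-2-38-14"/><path d="M17 414l17 6 17 9 16 12 15 13 13 16 12 17 10 19 9 21"/></g>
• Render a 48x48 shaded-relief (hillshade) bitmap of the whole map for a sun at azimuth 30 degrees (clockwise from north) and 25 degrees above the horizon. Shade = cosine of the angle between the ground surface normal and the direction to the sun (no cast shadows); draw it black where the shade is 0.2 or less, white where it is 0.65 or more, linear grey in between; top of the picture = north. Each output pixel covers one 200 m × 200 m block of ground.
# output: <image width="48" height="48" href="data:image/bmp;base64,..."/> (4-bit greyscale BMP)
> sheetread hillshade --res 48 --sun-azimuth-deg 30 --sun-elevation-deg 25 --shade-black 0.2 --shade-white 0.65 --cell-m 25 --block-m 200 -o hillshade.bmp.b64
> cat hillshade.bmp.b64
<image width="48" height="48" href="data:image/bmp;base64,Qk32BAAAAAAAAHYAAAAoAAAAMAAAADAAAAABAAQAAAAAAIAEAAATCwAAEwsAABAAAAAAAAAAAAAAABEREQAiIiIAMzMzAERERABVVVUAZmZmAHd3dwCIiIgAmZmZAKqqqgC7u7sAzMzMAN3d3QDu7u4A////AFVVVmZmd3d3d4iIiIiKu7zMzM3u7u7d3VVVVmZnd3d3eIiIiIiKu7zMzN7u7u7d3VVVZmZnd3d3eIiIiIibu7vMzO7u7u7d3VVWZmZ3d3d3eIiIiIiru7u8ze7u7u3Mu1VmZmZ3d3d3iIiIiImru7vM3u7u7Kh2ZWZmZmd3d3d3iIiIiIm7vMzd7u7sljIiNGZmZnd3d3d4iIiIiJvN3d7u7u62MSI1dmZmZ3d3d3d4iIiIib3u7u7u7tpREjWKhWZmd3d3d3eIiIiInN7u7u7u7ZQRJHq4VGZ3d3d3d3eIiIiKzu7u7u7u2TESWKuFRHd3d3d3d3iIiInN7u7u7u7tkxEmm7hURHd3d3d3d4iIib3u7u7u7u7ZMRJqu4VERHd3d3d3eIiJvN7u7u7u7u2TESWruFRERHd3d3d3iIms3u7u7u7u7tkxEVq7lURERHd3d3d4iaze7u7u7u7u7YMRFJu5ZERERHd3d3eIrN7u7u7u7u7uxyERObumRERERHd3d4is3u7u7u7u7u7bYhESe7t0RERERHd3eJve7u7u7u7u7uyUEREmq7lURERERHeIib3u7u7u7u7u7aYhERFJqqdURERERIiIi97u7u7u7u7tuDEREROKqpZVVERERIiIrd3u7u7u7u3IQhERESaaqpZVVVVERIiIvd3e7u7u7clSEREREUmZmYdmZmVVVYiJzM3d7u7uyVIRERERJYmZmYdmZmZmZoiJvMzN3u7JUhEREREkeamZmYdmZmZmZoiJu7u8zMpjERERERJpu6qZmYhmZmZmZoiJqqqqqXMRERERETiruqmZmZh2ZmZmZoiJmpmYdjERERERFJu7qpmImZh2ZmZmZoiJmYiHZCERERESWbu6mYiImZh2ZmZmZoiIiId2UyERERE3q7uqmHd4mZh2ZmZmZoiIh3ZlQyERERSKu7qph3ZomZl2ZmZmZoiIiGZUQyERElm7u6qZh2Vpqql2ZmZmZpmZmHZUMyERNpu7u6qYdmV6qqp1VVVVVZmZmYdlQyI1iru7uqmIdlabu6plVVVVVZmZmZiHZmeJu7u7upmHZVi7u7lVVVVVVaqqqZmZmaq7u7u7qph2ZWq7u6dUVVVVVaqqqpmqqru7u7u6qYh2VYu7u5VERFVVVbu6qqmru7u7u7u6mYdlVqu7unRERERFVbu7qqqru7u7u7uqmHZlWKu7uVRERERERbu7qqq7u7u7u7qph3ZVaqq7p0RERERERLu7qpq7u7u7uqmYd2VViqqqlkRERERERLu7qpq7u7u6qpmHdlVFmqqqhVVVRERERLuqqZq7u7qqmYh2ZVRGmqqphmVVVWZmZqqpmIq7uqqZiHdmVURImZmZh2Z3d3d3d6mYiJqqqpmId2ZVRERYmZmZh3d3eIiIiJiHd5qpmYh3ZlVURERomZiIiHd4iIiIiId3eJmYiHdmVVRERER4iIiIiIeIiIiIiHd4iZiHdmZVVEREREWIiIiIh4iIiIiIiHeJmIh3ZlVVREREREaIiIiIh4iIiIiIhw=="/>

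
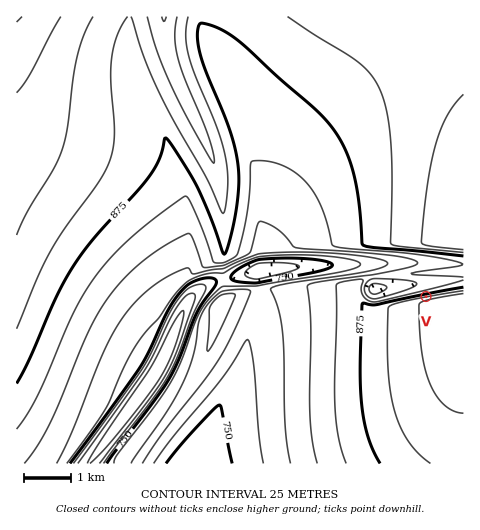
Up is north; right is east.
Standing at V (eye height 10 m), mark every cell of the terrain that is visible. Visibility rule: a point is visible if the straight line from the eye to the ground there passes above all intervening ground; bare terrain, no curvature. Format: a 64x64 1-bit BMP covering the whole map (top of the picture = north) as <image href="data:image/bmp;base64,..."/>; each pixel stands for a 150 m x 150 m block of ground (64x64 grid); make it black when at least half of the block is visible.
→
<image width="64" height="64" href="data:image/bmp;base64,Qk0+AgAAAAAAAD4AAAAoAAAAQAAAAEAAAAABAAEAAAAAAAACAAATCwAAEwsAAAIAAAAAAAAA////AAAAAAAAAAAAAAAAAAAAAAAAAAAAAAAAAAAAAAAAAAAAAAAAAAAAAAAAAAAAAAAAAAAAAAAAAAAAAAAAAAAAAAAAAAAAAAAAAAAAAACAAAAAAAAAAOAAAAAAAAAA/AAAAAAAAAD/AAAAAAAAAP/gAAAAAAAA//gAAAAAAAD/+AAAAAAAAP/4AAAAAAAA//gAAAAAAAD//AAMAAAAAP/8AAwAAAAA//wADgAAAAD//AAHAAAAAP/8AAcAACAA//4ABwAAf/D///ABgAB//////wAAAH//////gAAAf/////8wAAAAf////A4AAAAB///wA8B//////8AD////////AAP///////4AA//gAAD//gAD/+AAAP/+AAf/wAAA//4AB//AAAD//gAH/4AAAP/+AAf/gAAA//4AB/+AAAD//gAH/4AAAP/+AAf/gAAA//wAB/8AAAD//AAP/wAAAP/4AA//AAAA//gAD/8AAAD/8AAf/wAAAP/wAB/+AAAA/+AAP/4AAAD/wAA//gAAAP/AAH/+AAAA/4AAf/4AAAD/AAB//AAAAP8AAP/8AAAA/gAA//wAAAD+AAH//AAAAPwAAf/4AAAA/AAD//gAAAD8AAP/+AAAAPgAA//4AAAA+AAH//gAAAD4AAf/+AAAAPgAB//wAAAA/AAH//AAAAD8AAf/8AAAAA=="/>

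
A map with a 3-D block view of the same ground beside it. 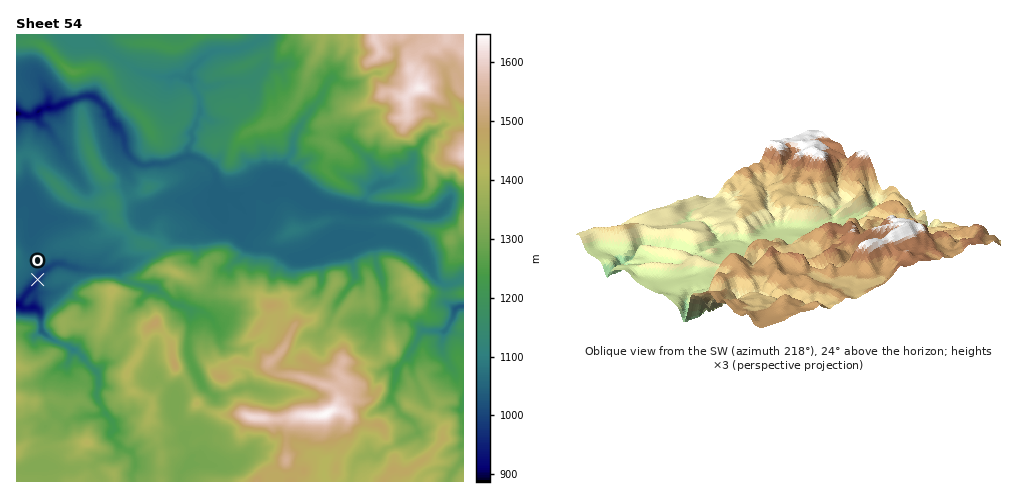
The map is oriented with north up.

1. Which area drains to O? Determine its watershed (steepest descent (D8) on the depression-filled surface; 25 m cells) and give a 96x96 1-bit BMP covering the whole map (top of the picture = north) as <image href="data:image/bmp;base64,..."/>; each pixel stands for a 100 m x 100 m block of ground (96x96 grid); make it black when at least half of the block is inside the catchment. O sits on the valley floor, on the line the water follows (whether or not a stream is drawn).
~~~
<image width="96" height="96" href="data:image/bmp;base64,Qk2+BAAAAAAAAD4AAAAoAAAAYAAAAGAAAAABAAEAAAAAAIAEAAATCwAAEwsAAAIAAAAAAAAA////AAAAAAAAAAAAAAAAAAAAAAAAAAAAAAAAAAAAAAAAAAAAAAAAAAAAAAAAAAAAAAAAAAAAAAAAAAAAAAAAAAAAAAAAAAAAAAAAAAAAAAAAAAAAAAAAAAAAAAAAAAAAAAAAAAAAAAAAAAAAAAAAAAAAAAAAAAAAAAAAAAAAAAAAAAAAAAAAAAAAAAAAAAAAAAAAAAAAAAAAAAAAAAAAAAAAAAAAAAAAAAADgAAAAAAAAAAAAA///8AAAAAAAAAAAH////AAAAAAAAAAAP////gAAAAAAAAAAf////gAAAAAAAAAA/////gAAAAAAAAAB/////gAAAAAAAAAB////+AAAAAAAAAAB////wAAAAAAAAAAD///+AAAAAAAAAAAH//+AAAAAAAAAAAAP//8AAAAAAAAAAAAP//8AAAAAAAAAAAAP//+AAAAAAAAAAAAf///AAAAAAAAAAAAf///gAAAAAAAAAAAf///wAAAAAAAAAIAf///wAAAAAAAAA+A////4AAAAAAAAB/x////wAAAAAAAAB/7////gAAAAAAAAB//////gAAAAAAAAB//////gAAAAAAAAA//////gAAAAAAAAA//////AAAAAAAAAA/////8AAAAAAAAAA/////4AAAAAAAAAA////zAAAAAAAAAA////wAAAAAAAAAAB////gAAAAAAAAAHj////AAAAAAAAAAP////4AAAAAAAAAAf////gAAAAAAAAAB/////gAAAAAAAAAAP////AAAAAAAAAAAD///+AAAAAAAAAAAB///8AAAAAAAAAAAAf//4AAAAAAAAAAAAA//AAAAAAAAAAAAAAD+AAAAAAAAAAAAAAB8AAAAAAAAAAAAAAA4AAAAAAAAAAAAAAAQAAAAAAAAAAAAAAAAAAAAAAAAAAAAAAAAAAAAAAAAAAAAAAAAAAAAAAAAAAAAAAAAAAAAAAAAAAAAAAAAAAAAAAAAAAAAAAAAAAAAAAAAAAAAAAAAAAAAAAAAAAAAAAAAAAAAAAAAAAAAAAAAAAAAAAAAAAAAAAAAAAAAAAAAAAAAAAAAAAAAAAAAAAAAAAAAAAAAAAAAAAAAAAAAAAAAAAAAAAAAAAAAAAAAAAAAAAAAAAAAAAAAAAAAAAAAAAAAAAAAAAAAAAAAAAAAAAAAAAAAAAAAAAAAAAAAAAAAAAAAAAAAAAAAAAAAAAAAAAAAAAAAAAAAAAAAAAAAAAAAAAAAAAAAAAAAAAAAAAAAAAAAAAAAAAAAAAAAAAAAAAAAAAAAAAAAAAAAAAAAAAAAAAAAAAAAAAAAAAAAAAAAAAAAAAAAAAAAAAAAAAAAAAAAAAAAAAAAAAAAAAAAAAAAAAAAAAAAAAAAAAAAAAAAAAAAAAAAAAAAAAAAAAAAAAAAAAAAAAAAAAAAAAAAAAAAAAAAAAAAAAAAAAAAAAAAAAAAAAAAAAAAAAAAAAAAAAAAAAAAAAAAAAAAAAAAAAAAAAAAAAAAAAAAAAAAAAAAAAAAAAAAAAAAAAAAAAAAAAAAAAAAAAAAAAAA="/>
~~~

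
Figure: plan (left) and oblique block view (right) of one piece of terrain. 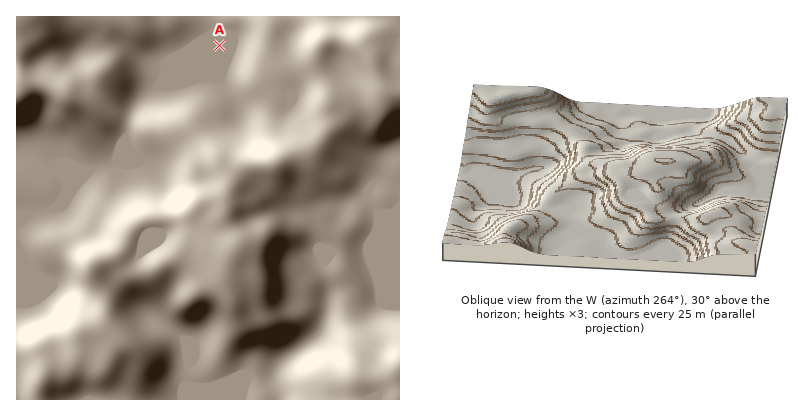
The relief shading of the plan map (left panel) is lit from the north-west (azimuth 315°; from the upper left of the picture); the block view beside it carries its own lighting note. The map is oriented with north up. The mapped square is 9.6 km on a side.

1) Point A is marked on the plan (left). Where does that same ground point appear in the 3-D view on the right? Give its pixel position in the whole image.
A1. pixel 483 174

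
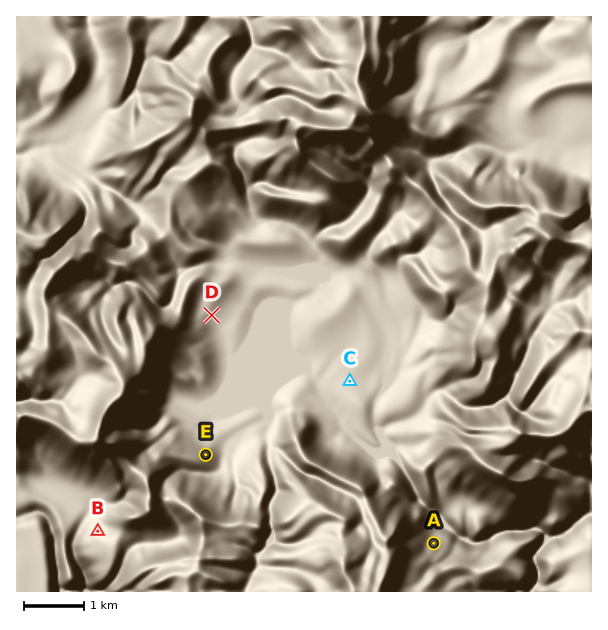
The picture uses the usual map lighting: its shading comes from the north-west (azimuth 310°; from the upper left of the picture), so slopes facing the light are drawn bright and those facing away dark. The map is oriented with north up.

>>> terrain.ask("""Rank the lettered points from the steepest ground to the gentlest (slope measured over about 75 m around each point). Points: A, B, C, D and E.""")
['A', 'E', 'B', 'D', 'C']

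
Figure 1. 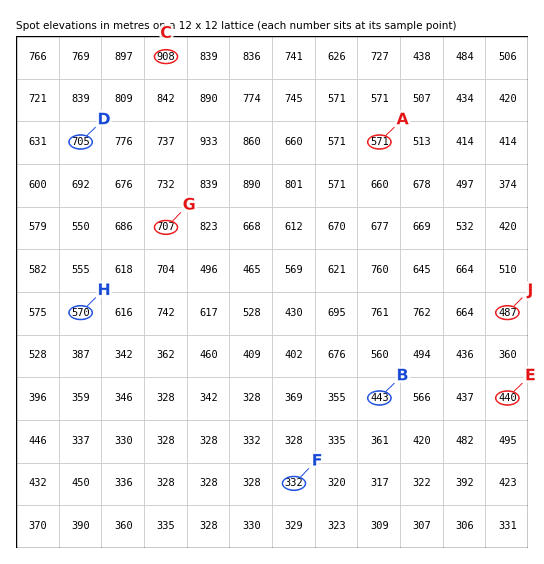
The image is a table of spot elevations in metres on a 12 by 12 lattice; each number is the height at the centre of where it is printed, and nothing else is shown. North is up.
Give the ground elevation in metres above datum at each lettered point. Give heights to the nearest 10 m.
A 570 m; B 440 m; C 910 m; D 710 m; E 440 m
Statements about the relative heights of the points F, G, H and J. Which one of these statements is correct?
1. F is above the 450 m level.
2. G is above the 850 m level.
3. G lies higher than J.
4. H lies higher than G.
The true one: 3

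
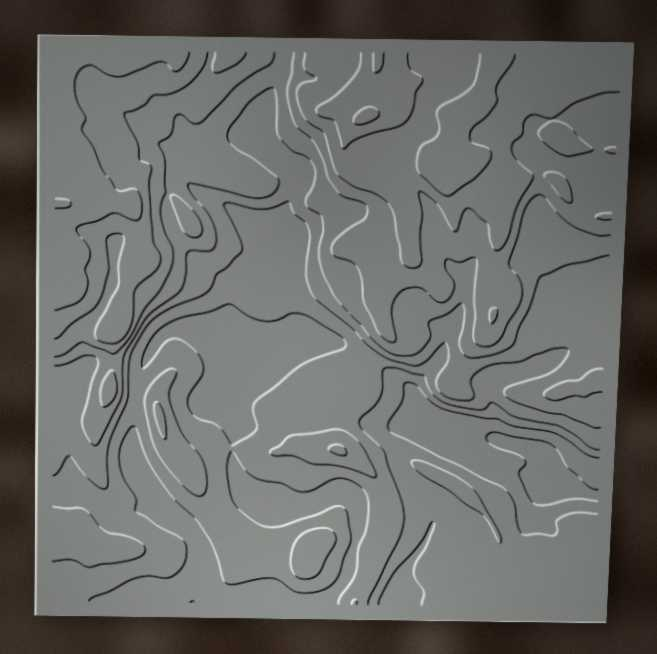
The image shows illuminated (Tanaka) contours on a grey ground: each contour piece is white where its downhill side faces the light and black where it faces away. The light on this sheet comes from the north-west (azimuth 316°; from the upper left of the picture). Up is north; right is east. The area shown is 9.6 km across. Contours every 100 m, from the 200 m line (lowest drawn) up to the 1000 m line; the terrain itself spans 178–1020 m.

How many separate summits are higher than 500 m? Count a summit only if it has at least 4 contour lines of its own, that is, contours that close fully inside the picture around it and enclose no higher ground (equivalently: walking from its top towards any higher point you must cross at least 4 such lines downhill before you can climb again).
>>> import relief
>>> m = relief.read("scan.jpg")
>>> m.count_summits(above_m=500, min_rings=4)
0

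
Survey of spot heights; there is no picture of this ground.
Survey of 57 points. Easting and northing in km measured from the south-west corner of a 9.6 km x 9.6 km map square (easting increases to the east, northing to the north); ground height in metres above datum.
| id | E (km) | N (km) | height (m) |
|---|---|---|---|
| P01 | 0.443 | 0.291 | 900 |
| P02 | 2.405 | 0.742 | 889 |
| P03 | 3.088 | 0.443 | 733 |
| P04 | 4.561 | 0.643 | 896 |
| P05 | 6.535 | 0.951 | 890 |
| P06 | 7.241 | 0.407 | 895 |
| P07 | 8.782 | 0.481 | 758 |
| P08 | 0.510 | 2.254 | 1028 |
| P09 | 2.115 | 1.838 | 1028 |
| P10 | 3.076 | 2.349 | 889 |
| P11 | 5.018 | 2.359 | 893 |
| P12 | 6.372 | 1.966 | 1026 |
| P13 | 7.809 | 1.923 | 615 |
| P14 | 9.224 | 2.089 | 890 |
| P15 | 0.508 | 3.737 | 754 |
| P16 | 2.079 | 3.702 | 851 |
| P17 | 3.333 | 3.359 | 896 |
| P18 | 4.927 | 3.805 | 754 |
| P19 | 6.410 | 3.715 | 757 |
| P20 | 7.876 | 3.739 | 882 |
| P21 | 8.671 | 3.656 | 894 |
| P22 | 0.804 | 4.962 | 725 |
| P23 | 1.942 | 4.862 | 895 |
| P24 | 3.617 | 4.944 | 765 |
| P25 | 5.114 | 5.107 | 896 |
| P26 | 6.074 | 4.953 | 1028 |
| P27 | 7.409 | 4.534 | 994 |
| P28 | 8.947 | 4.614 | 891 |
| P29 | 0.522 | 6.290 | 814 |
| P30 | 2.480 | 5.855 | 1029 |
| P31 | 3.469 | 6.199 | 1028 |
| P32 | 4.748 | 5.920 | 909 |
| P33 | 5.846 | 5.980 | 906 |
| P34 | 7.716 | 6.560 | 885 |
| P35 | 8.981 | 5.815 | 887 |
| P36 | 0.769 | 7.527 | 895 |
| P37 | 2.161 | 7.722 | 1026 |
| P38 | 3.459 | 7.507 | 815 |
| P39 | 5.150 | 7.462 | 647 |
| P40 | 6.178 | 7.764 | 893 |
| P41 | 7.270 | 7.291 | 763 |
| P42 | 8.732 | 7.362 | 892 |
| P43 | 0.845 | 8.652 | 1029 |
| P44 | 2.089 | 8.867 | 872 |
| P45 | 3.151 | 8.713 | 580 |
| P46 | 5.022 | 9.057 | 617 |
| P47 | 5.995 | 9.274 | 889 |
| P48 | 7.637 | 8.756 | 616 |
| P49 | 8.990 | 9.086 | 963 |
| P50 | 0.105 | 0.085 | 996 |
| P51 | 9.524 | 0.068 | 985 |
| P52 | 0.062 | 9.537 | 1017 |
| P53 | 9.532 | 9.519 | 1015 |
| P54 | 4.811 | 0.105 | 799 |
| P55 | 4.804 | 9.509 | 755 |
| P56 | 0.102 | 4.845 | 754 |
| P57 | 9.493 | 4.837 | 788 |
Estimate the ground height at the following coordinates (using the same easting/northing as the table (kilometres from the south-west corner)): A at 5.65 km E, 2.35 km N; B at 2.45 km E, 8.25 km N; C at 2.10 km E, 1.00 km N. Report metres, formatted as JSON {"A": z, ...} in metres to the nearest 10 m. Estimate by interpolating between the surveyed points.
{"A": 1030, "B": 890, "C": 1020}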